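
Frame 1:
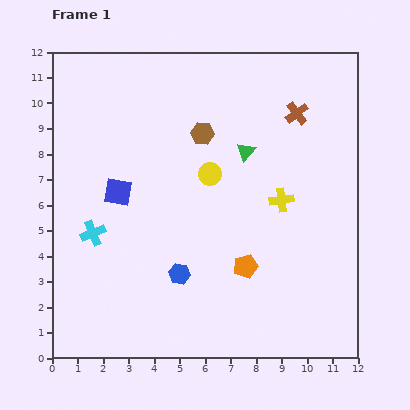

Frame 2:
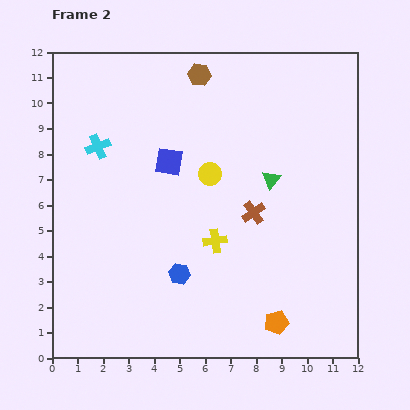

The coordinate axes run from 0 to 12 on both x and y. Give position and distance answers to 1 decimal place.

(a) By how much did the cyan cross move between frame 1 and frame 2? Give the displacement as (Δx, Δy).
(0.2, 3.4)

The cyan cross was at (1.6, 4.9) in frame 1 and (1.8, 8.3) in frame 2.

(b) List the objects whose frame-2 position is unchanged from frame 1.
the blue hexagon, the yellow circle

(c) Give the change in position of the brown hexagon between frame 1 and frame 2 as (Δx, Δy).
(-0.1, 2.3)

The brown hexagon was at (5.9, 8.8) in frame 1 and (5.8, 11.1) in frame 2.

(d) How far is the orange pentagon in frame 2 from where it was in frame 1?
2.5

The orange pentagon moved from (7.6, 3.6) to (8.8, 1.4), a distance of √(1.2² + 2.2²) ≈ 2.5.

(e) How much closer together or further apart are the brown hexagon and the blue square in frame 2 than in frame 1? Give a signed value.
-0.4

Distance in frame 1: 4.0. Distance in frame 2: 3.6.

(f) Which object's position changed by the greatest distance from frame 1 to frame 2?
the brown cross

(moved 4.3; next 3.4)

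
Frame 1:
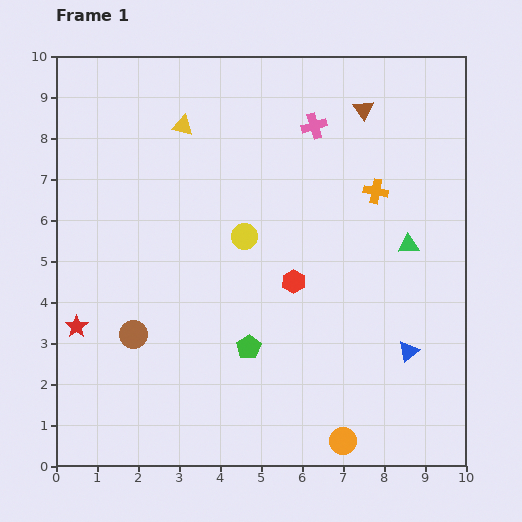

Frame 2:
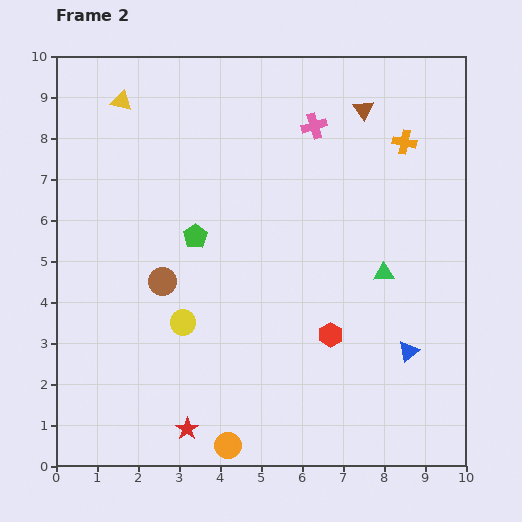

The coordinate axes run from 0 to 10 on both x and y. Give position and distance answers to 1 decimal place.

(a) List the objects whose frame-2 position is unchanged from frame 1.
the blue triangle, the brown triangle, the pink cross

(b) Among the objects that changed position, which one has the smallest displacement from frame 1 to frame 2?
the green triangle

(moved 0.9)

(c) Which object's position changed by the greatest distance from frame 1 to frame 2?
the red star

(moved 3.7; next 3.0)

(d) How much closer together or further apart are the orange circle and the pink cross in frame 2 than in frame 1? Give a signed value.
+0.4

Distance in frame 1: 7.7. Distance in frame 2: 8.1.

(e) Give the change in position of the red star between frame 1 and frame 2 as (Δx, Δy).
(2.7, -2.5)

The red star was at (0.5, 3.4) in frame 1 and (3.2, 0.9) in frame 2.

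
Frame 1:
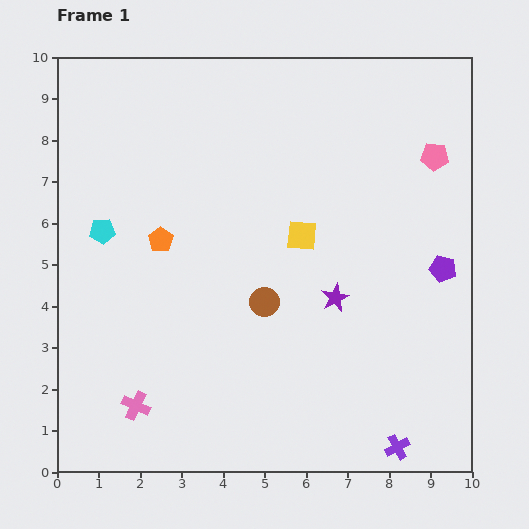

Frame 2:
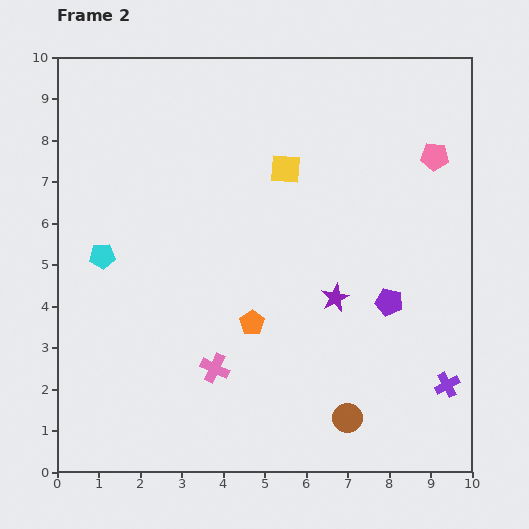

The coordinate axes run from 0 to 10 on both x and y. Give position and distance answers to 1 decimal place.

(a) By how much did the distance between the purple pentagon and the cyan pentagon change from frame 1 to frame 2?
-1.2

Distance in frame 1: 8.2. Distance in frame 2: 7.0.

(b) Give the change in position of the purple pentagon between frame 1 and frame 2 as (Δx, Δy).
(-1.3, -0.8)

The purple pentagon was at (9.3, 4.9) in frame 1 and (8.0, 4.1) in frame 2.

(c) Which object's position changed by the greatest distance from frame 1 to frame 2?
the brown circle

(moved 3.4; next 3.0)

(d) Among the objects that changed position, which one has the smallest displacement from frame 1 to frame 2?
the cyan pentagon

(moved 0.6)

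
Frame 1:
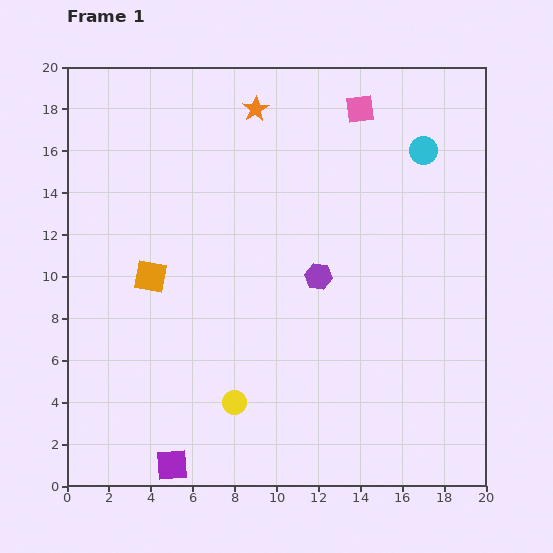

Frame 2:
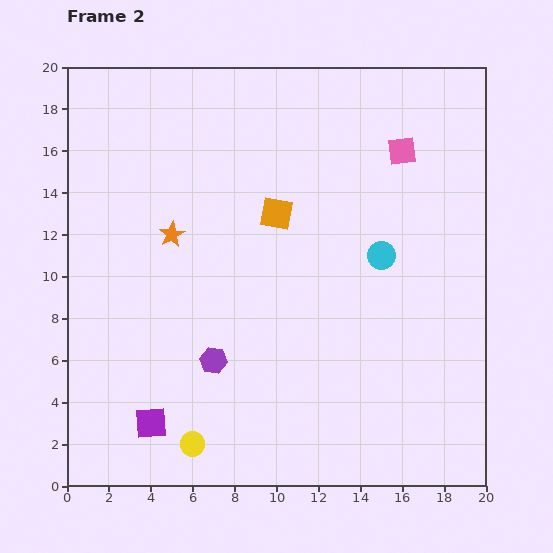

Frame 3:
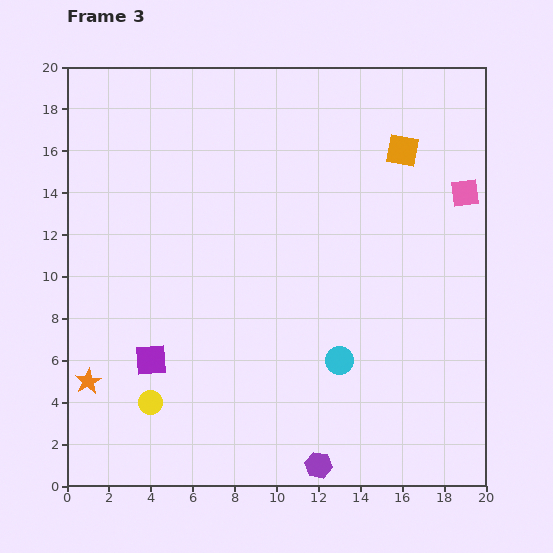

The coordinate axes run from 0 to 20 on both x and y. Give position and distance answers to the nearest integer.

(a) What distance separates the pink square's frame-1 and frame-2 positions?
3

The pink square moved from (14, 18) to (16, 16), a distance of √(2² + 2²) ≈ 3.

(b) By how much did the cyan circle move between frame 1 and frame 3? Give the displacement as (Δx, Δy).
(-4, -10)

The cyan circle was at (17, 16) in frame 1 and (13, 6) in frame 3.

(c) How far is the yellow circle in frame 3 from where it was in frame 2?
3

The yellow circle moved from (6, 2) to (4, 4), a distance of √(2² + 2²) ≈ 3.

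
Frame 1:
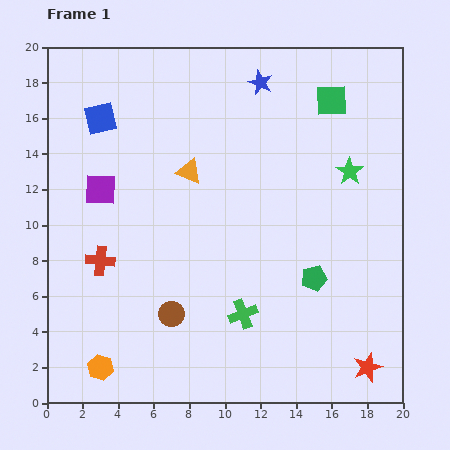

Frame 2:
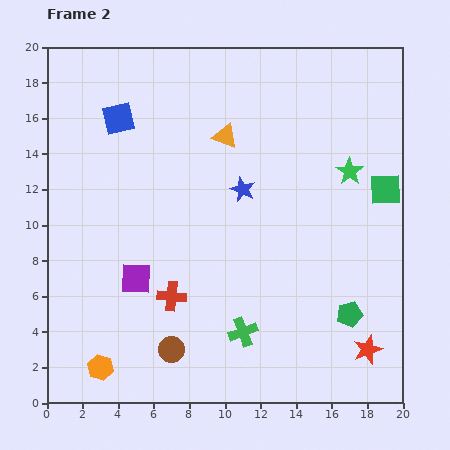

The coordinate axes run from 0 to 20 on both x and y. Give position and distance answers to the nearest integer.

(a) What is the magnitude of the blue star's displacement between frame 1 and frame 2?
6

The blue star moved from (12, 18) to (11, 12), a distance of √(1² + 6²) ≈ 6.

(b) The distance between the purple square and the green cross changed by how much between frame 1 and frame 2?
-4

Distance in frame 1: 11. Distance in frame 2: 7.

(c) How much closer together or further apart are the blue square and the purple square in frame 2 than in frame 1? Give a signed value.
+5

Distance in frame 1: 4. Distance in frame 2: 9.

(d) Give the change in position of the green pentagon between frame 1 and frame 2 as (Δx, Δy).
(2, -2)

The green pentagon was at (15, 7) in frame 1 and (17, 5) in frame 2.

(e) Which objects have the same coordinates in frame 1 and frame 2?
the green star, the orange hexagon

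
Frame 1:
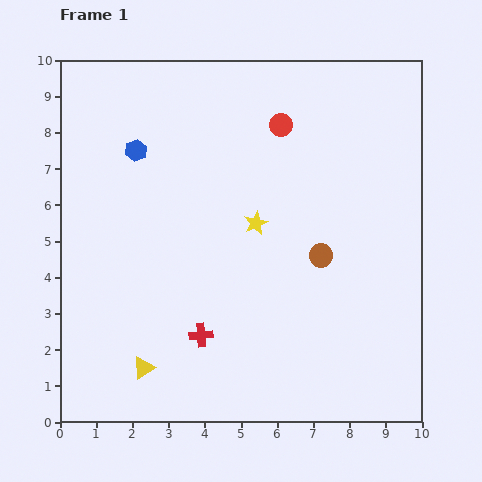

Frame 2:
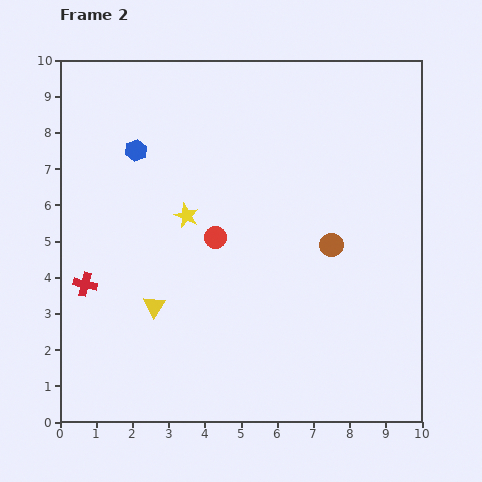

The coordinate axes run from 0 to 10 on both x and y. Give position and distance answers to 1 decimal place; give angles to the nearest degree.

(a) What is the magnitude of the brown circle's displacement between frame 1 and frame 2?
0.4

The brown circle moved from (7.2, 4.6) to (7.5, 4.9), a distance of √(0.3² + 0.3²) ≈ 0.4.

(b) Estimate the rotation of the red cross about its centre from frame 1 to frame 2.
19° clockwise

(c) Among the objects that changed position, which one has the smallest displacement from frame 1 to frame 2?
the brown circle

(moved 0.4)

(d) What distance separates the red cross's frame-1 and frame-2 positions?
3.5

The red cross moved from (3.9, 2.4) to (0.7, 3.8), a distance of √(3.2² + 1.4²) ≈ 3.5.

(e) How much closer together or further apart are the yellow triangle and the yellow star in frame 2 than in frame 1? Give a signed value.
-2.4

Distance in frame 1: 5.1. Distance in frame 2: 2.7.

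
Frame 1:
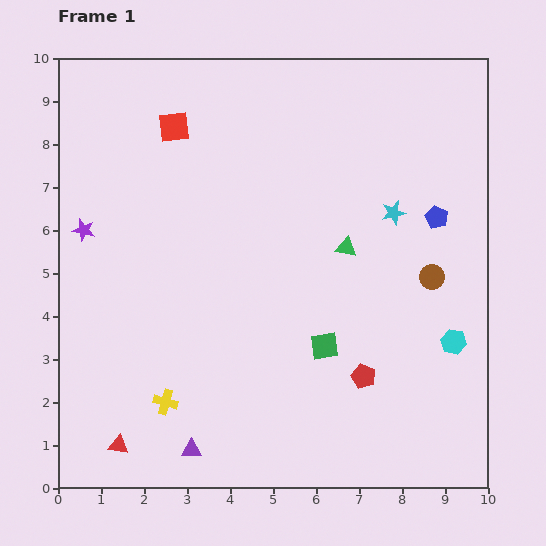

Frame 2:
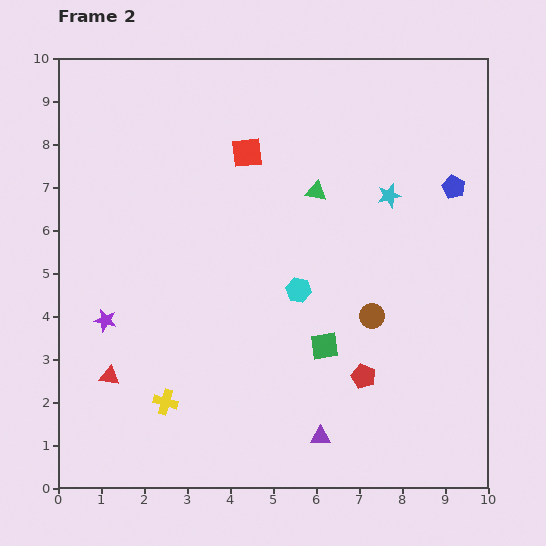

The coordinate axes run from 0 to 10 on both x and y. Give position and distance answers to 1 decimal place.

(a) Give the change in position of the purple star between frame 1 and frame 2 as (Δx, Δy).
(0.5, -2.1)

The purple star was at (0.6, 6.0) in frame 1 and (1.1, 3.9) in frame 2.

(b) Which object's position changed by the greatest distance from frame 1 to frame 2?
the cyan hexagon

(moved 3.8; next 3.0)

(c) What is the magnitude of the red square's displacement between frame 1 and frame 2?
1.8

The red square moved from (2.7, 8.4) to (4.4, 7.8), a distance of √(1.7² + 0.6²) ≈ 1.8.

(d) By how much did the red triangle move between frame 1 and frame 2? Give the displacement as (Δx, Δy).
(-0.2, 1.6)

The red triangle was at (1.4, 1.0) in frame 1 and (1.2, 2.6) in frame 2.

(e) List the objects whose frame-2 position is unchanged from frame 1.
the red pentagon, the green square, the yellow cross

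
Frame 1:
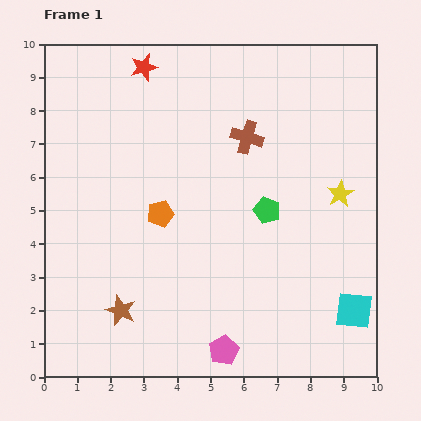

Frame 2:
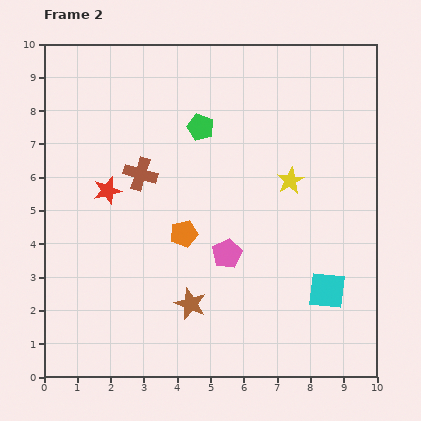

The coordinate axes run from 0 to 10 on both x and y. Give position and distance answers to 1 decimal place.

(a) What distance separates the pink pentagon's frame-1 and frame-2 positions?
2.9

The pink pentagon moved from (5.4, 0.8) to (5.5, 3.7), a distance of √(0.1² + 2.9²) ≈ 2.9.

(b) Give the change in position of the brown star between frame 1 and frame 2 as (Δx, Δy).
(2.1, 0.2)

The brown star was at (2.3, 2.0) in frame 1 and (4.4, 2.2) in frame 2.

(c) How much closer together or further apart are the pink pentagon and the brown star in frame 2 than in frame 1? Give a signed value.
-1.4

Distance in frame 1: 3.3. Distance in frame 2: 1.9.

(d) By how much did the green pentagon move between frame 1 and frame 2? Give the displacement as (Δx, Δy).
(-2.0, 2.5)

The green pentagon was at (6.7, 5.0) in frame 1 and (4.7, 7.5) in frame 2.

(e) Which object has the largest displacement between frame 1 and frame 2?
the red star

(moved 3.9; next 3.4)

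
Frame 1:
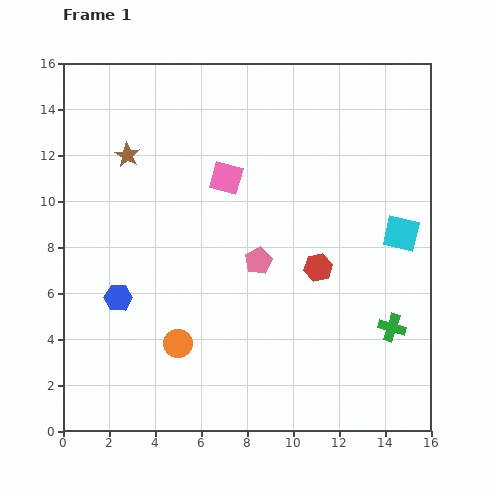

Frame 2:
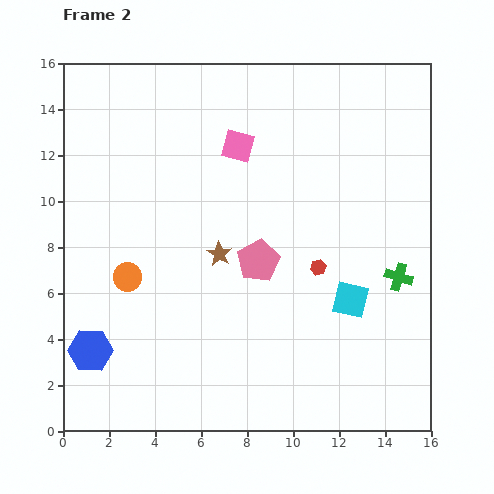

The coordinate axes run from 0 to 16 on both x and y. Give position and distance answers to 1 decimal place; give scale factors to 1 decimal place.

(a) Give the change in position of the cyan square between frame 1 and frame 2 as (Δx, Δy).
(-2.2, -2.9)

The cyan square was at (14.7, 8.6) in frame 1 and (12.5, 5.7) in frame 2.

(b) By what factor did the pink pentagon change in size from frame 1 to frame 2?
1.6×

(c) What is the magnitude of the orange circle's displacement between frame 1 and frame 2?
3.6

The orange circle moved from (5.0, 3.8) to (2.8, 6.7), a distance of √(2.2² + 2.9²) ≈ 3.6.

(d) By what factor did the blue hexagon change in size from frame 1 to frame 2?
1.6×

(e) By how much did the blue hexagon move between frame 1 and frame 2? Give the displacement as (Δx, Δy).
(-1.2, -2.3)

The blue hexagon was at (2.4, 5.8) in frame 1 and (1.2, 3.5) in frame 2.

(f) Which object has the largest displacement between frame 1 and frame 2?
the brown star

(moved 5.9; next 3.6)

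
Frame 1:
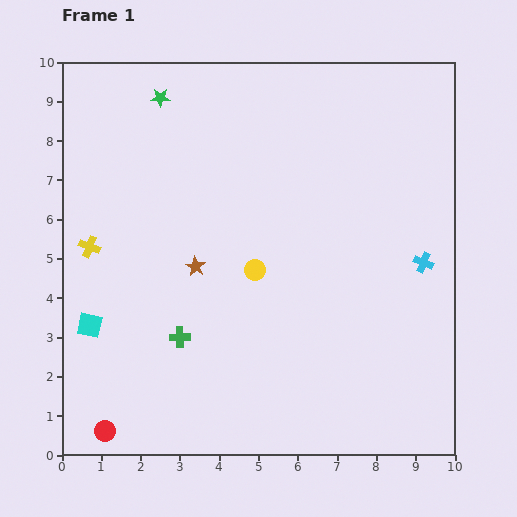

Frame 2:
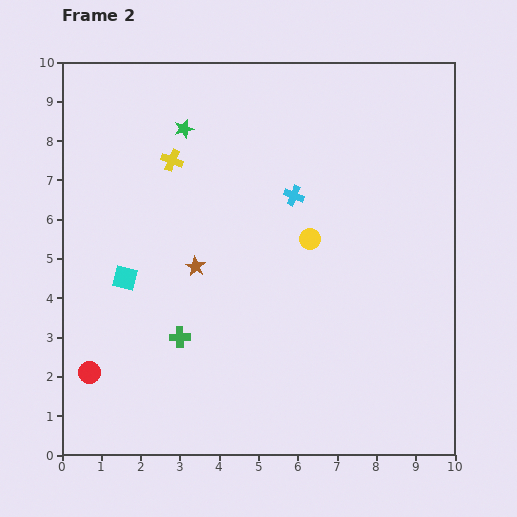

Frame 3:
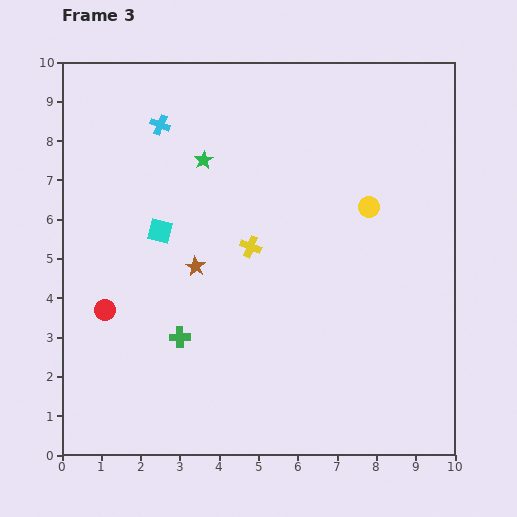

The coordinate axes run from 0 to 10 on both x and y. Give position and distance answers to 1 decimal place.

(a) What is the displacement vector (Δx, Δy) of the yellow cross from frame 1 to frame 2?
(2.1, 2.2)

The yellow cross was at (0.7, 5.3) in frame 1 and (2.8, 7.5) in frame 2.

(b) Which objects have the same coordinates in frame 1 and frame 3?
the green cross, the brown star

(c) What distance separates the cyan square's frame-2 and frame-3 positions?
1.5

The cyan square moved from (1.6, 4.5) to (2.5, 5.7), a distance of √(0.9² + 1.2²) ≈ 1.5.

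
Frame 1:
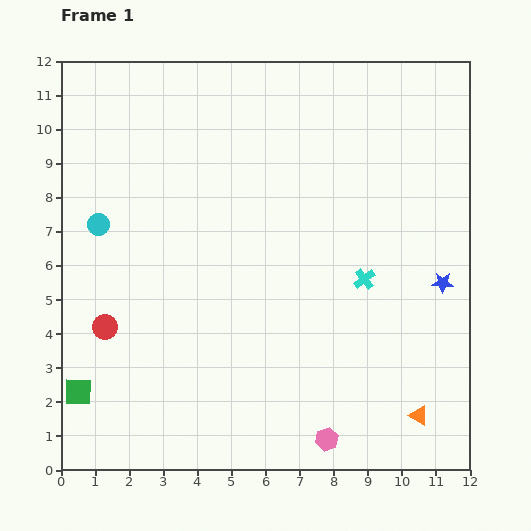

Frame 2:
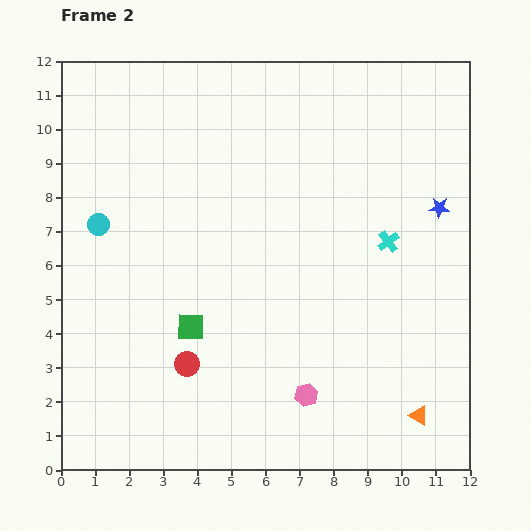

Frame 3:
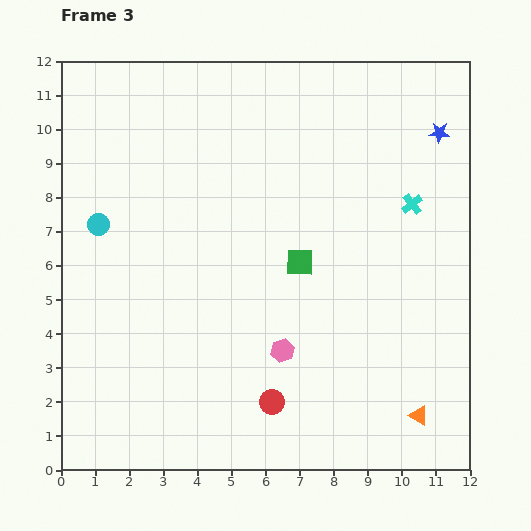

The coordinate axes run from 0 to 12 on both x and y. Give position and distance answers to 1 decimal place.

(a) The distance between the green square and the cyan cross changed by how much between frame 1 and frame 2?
-2.7

Distance in frame 1: 9.0. Distance in frame 2: 6.3.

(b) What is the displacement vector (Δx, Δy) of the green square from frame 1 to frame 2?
(3.3, 1.9)

The green square was at (0.5, 2.3) in frame 1 and (3.8, 4.2) in frame 2.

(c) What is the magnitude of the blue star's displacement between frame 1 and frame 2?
2.2

The blue star moved from (11.2, 5.5) to (11.1, 7.7), a distance of √(0.1² + 2.2²) ≈ 2.2.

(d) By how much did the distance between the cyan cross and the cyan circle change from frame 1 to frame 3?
+1.2

Distance in frame 1: 8.0. Distance in frame 3: 9.2.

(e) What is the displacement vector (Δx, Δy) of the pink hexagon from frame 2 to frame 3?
(-0.7, 1.3)

The pink hexagon was at (7.2, 2.2) in frame 2 and (6.5, 3.5) in frame 3.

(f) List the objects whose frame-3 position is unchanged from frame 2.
the orange triangle, the cyan circle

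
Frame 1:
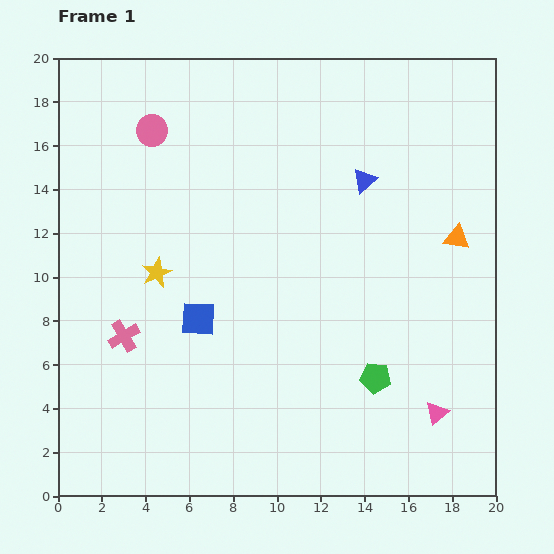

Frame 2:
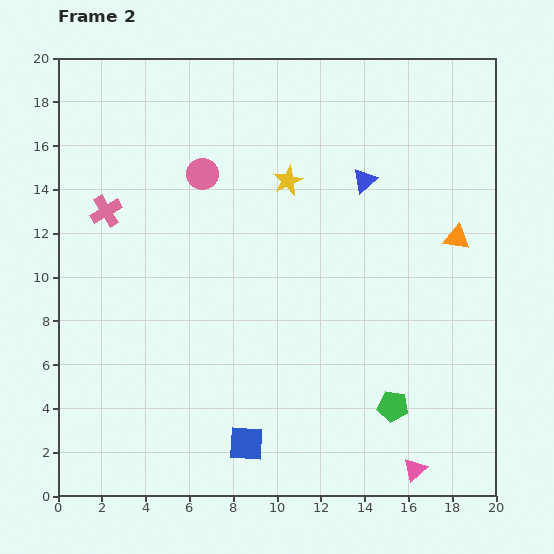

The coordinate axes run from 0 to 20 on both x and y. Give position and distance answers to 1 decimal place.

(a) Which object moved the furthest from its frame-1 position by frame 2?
the yellow star

(moved 7.3; next 6.1)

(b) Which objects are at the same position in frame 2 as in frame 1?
the blue triangle, the orange triangle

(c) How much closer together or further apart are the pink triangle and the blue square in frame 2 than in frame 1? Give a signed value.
-3.9

Distance in frame 1: 11.7. Distance in frame 2: 7.8.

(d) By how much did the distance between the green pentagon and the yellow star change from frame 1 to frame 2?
+0.3

Distance in frame 1: 11.1. Distance in frame 2: 11.4.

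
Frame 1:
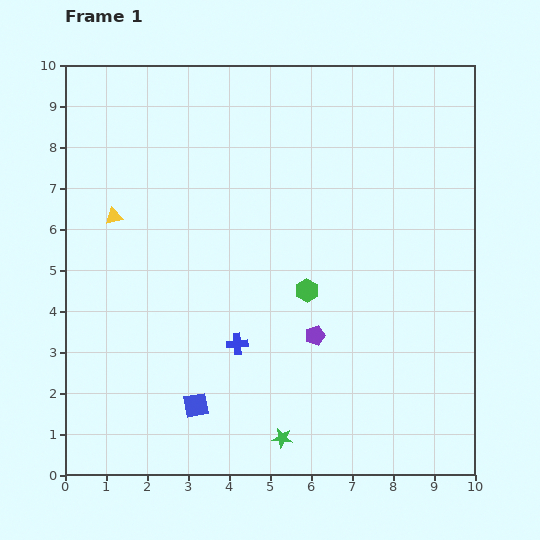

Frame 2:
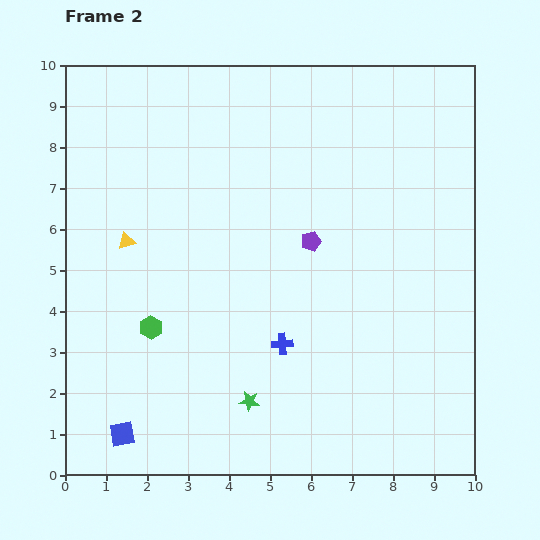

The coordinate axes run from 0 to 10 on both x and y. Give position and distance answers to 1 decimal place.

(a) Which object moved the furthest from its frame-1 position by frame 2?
the green hexagon

(moved 3.9; next 2.3)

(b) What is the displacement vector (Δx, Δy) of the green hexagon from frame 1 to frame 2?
(-3.8, -0.9)

The green hexagon was at (5.9, 4.5) in frame 1 and (2.1, 3.6) in frame 2.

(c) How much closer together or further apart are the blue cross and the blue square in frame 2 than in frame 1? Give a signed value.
+2.7

Distance in frame 1: 1.8. Distance in frame 2: 4.5.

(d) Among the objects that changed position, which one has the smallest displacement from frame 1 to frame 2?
the yellow triangle

(moved 0.7)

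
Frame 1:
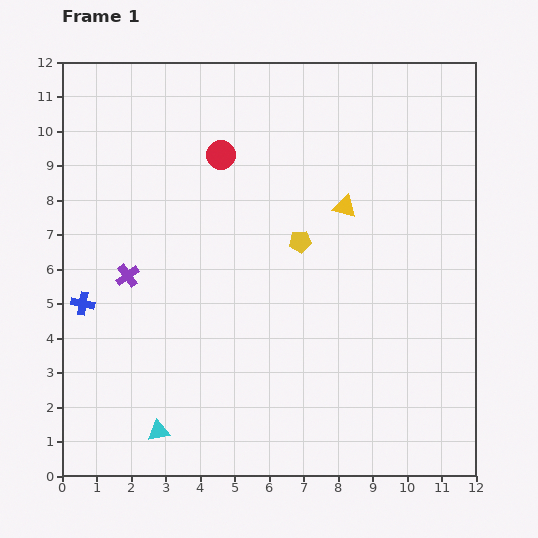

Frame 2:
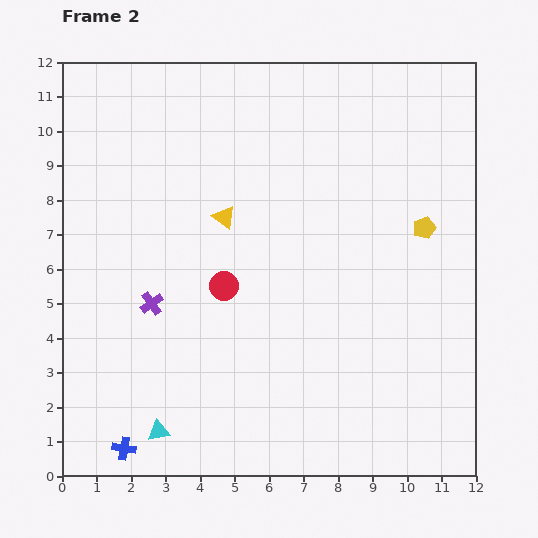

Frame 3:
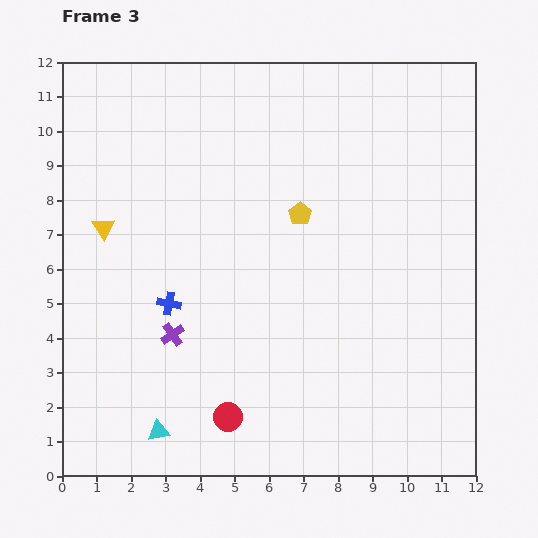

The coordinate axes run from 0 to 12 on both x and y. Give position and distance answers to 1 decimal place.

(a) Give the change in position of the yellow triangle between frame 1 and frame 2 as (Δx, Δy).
(-3.5, -0.3)

The yellow triangle was at (8.2, 7.8) in frame 1 and (4.7, 7.5) in frame 2.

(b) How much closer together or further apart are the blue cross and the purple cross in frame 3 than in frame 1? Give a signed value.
-0.6

Distance in frame 1: 1.5. Distance in frame 3: 0.9.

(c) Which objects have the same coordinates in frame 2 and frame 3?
the cyan triangle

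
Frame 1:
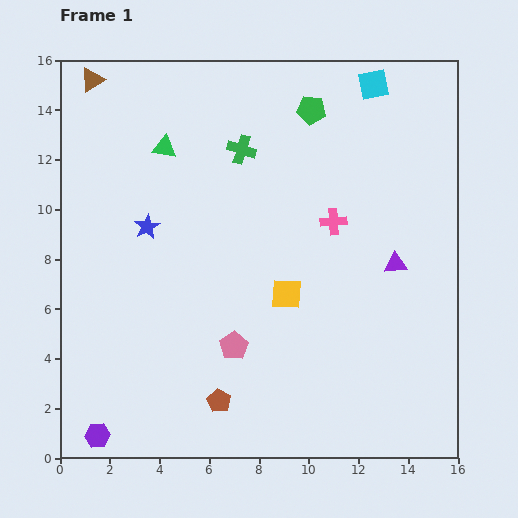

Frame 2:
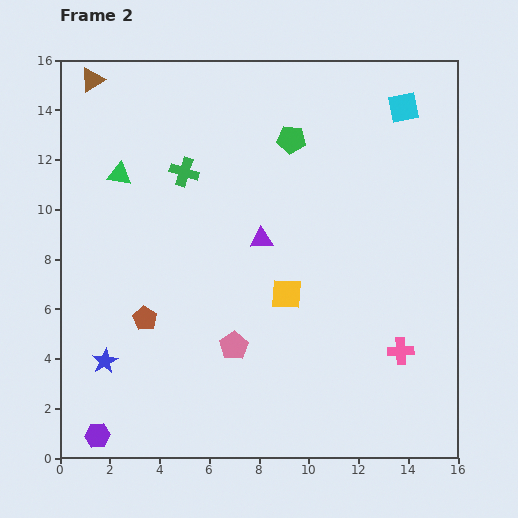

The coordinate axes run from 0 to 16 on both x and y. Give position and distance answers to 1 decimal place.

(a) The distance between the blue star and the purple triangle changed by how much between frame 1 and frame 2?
-2.1

Distance in frame 1: 10.1. Distance in frame 2: 8.0.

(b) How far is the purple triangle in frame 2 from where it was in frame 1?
5.5

The purple triangle moved from (13.5, 7.8) to (8.1, 8.8), a distance of √(5.4² + 1.0²) ≈ 5.5.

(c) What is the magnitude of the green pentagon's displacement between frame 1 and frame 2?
1.4

The green pentagon moved from (10.1, 14.0) to (9.3, 12.8), a distance of √(0.8² + 1.2²) ≈ 1.4.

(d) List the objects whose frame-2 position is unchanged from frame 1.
the brown triangle, the purple hexagon, the yellow square, the pink pentagon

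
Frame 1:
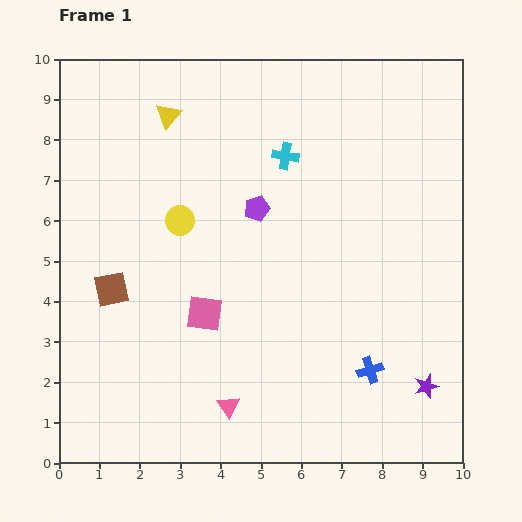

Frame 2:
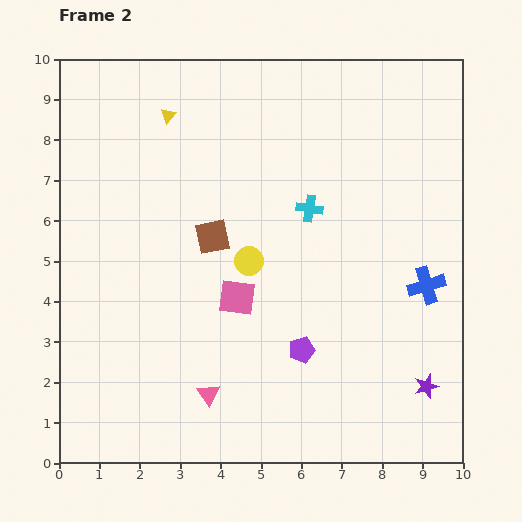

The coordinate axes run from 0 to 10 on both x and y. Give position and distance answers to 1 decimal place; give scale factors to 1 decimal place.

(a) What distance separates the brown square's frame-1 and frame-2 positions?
2.8

The brown square moved from (1.3, 4.3) to (3.8, 5.6), a distance of √(2.5² + 1.3²) ≈ 2.8.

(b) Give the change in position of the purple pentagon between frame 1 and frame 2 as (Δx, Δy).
(1.1, -3.5)

The purple pentagon was at (4.9, 6.3) in frame 1 and (6.0, 2.8) in frame 2.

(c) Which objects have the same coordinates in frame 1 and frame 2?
the purple star, the yellow triangle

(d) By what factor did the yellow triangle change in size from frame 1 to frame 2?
0.6×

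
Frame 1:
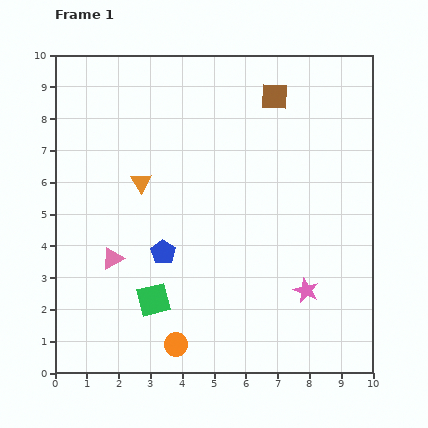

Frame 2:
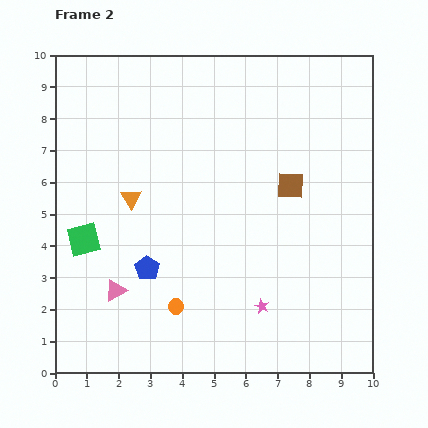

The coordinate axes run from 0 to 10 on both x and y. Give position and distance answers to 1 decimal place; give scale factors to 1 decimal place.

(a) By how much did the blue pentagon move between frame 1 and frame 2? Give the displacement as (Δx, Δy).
(-0.5, -0.5)

The blue pentagon was at (3.4, 3.8) in frame 1 and (2.9, 3.3) in frame 2.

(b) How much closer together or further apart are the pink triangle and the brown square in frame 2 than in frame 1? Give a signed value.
-0.8

Distance in frame 1: 7.2. Distance in frame 2: 6.4.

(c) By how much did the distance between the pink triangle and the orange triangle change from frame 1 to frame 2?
+0.3

Distance in frame 1: 2.6. Distance in frame 2: 2.9.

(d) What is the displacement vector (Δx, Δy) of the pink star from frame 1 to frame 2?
(-1.4, -0.5)

The pink star was at (7.9, 2.6) in frame 1 and (6.5, 2.1) in frame 2.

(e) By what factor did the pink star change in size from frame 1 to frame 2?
0.6×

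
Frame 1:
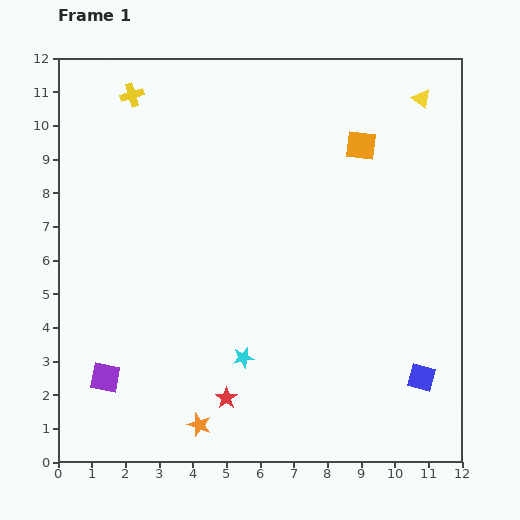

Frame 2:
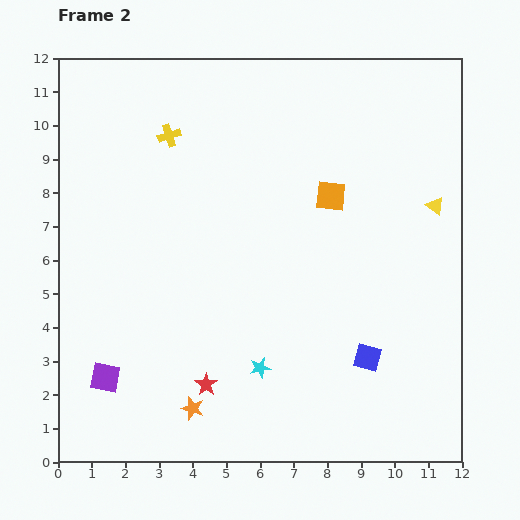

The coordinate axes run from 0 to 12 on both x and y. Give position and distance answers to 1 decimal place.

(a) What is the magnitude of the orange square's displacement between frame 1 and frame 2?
1.7

The orange square moved from (9.0, 9.4) to (8.1, 7.9), a distance of √(0.9² + 1.5²) ≈ 1.7.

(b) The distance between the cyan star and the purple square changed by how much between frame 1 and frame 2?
+0.5

Distance in frame 1: 4.1. Distance in frame 2: 4.6.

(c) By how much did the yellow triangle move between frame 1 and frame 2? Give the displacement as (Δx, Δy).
(0.4, -3.2)

The yellow triangle was at (10.8, 10.8) in frame 1 and (11.2, 7.6) in frame 2.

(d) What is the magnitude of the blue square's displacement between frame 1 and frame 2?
1.7

The blue square moved from (10.8, 2.5) to (9.2, 3.1), a distance of √(1.6² + 0.6²) ≈ 1.7.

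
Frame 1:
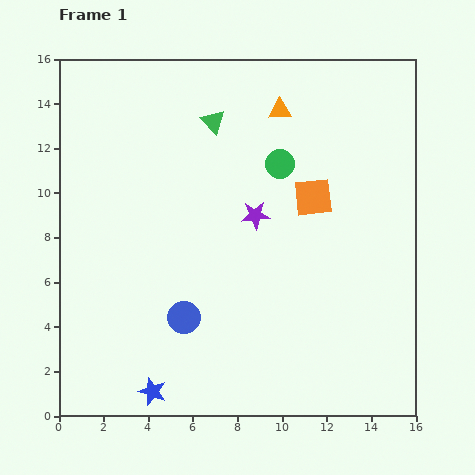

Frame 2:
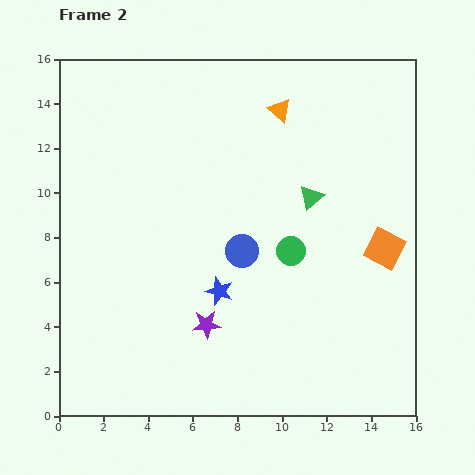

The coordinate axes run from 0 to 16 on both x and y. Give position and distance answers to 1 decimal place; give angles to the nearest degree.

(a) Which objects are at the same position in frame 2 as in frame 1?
the orange triangle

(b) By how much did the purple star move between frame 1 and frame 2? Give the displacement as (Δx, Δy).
(-2.2, -4.9)

The purple star was at (8.8, 9.0) in frame 1 and (6.6, 4.1) in frame 2.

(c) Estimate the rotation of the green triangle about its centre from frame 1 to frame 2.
34° clockwise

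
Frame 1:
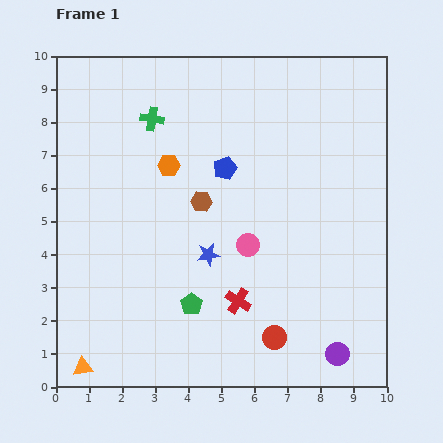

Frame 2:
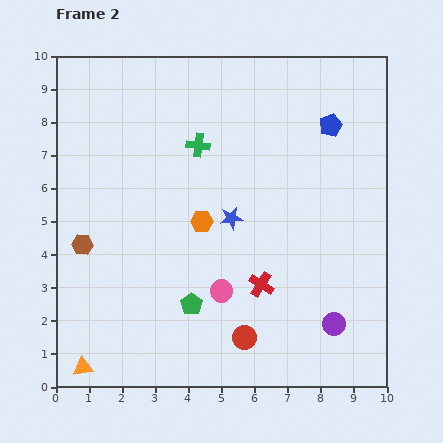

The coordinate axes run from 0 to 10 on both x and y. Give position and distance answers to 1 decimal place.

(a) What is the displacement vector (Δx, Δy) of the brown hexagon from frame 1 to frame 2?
(-3.6, -1.3)

The brown hexagon was at (4.4, 5.6) in frame 1 and (0.8, 4.3) in frame 2.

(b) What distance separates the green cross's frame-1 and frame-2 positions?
1.6

The green cross moved from (2.9, 8.1) to (4.3, 7.3), a distance of √(1.4² + 0.8²) ≈ 1.6.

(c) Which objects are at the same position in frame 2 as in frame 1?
the green pentagon, the orange triangle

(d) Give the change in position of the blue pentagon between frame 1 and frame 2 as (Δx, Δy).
(3.2, 1.3)

The blue pentagon was at (5.1, 6.6) in frame 1 and (8.3, 7.9) in frame 2.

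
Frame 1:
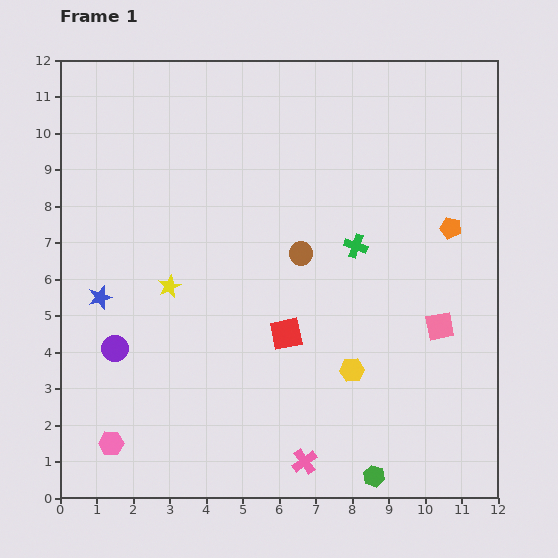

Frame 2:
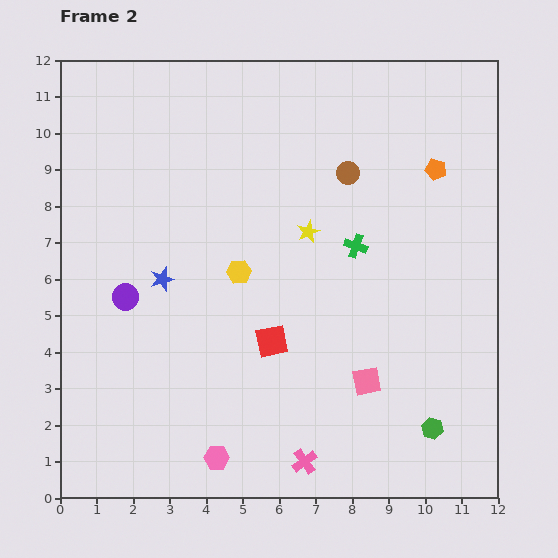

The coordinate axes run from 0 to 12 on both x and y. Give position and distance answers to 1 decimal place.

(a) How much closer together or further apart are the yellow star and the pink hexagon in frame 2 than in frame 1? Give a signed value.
+2.1

Distance in frame 1: 4.6. Distance in frame 2: 6.7.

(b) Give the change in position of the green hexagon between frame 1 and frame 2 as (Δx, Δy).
(1.6, 1.3)

The green hexagon was at (8.6, 0.6) in frame 1 and (10.2, 1.9) in frame 2.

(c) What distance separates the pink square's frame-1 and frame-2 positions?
2.5

The pink square moved from (10.4, 4.7) to (8.4, 3.2), a distance of √(2.0² + 1.5²) ≈ 2.5.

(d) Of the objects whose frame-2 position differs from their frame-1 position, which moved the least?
the red square

(moved 0.4)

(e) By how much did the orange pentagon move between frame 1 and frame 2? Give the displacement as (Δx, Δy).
(-0.4, 1.6)

The orange pentagon was at (10.7, 7.4) in frame 1 and (10.3, 9.0) in frame 2.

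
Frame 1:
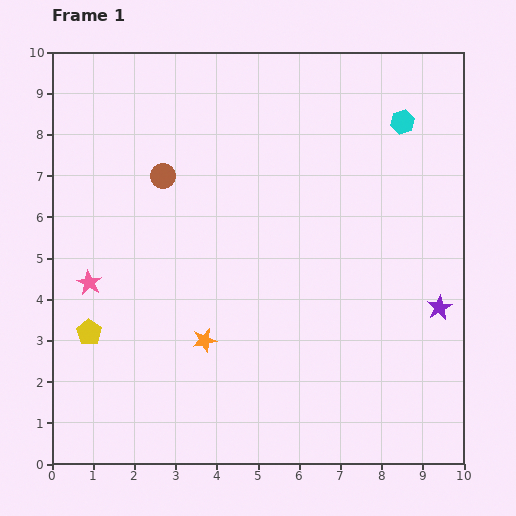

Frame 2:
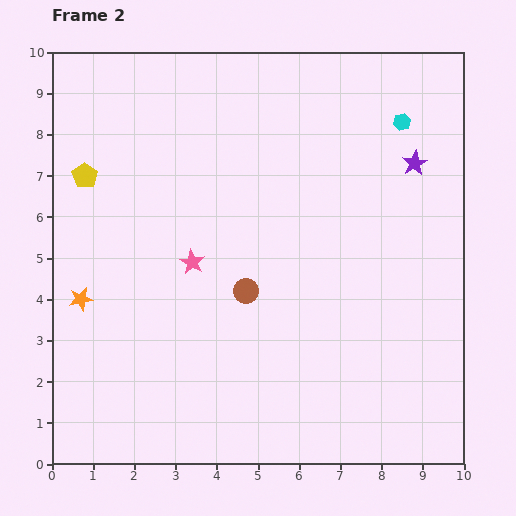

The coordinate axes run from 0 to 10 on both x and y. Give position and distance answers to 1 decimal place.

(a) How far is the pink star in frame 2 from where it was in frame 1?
2.5

The pink star moved from (0.9, 4.4) to (3.4, 4.9), a distance of √(2.5² + 0.5²) ≈ 2.5.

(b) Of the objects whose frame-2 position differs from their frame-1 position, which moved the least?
the pink star

(moved 2.5)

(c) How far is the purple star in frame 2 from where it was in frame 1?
3.6

The purple star moved from (9.4, 3.8) to (8.8, 7.3), a distance of √(0.6² + 3.5²) ≈ 3.6.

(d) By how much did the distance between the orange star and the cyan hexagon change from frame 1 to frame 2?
+1.7

Distance in frame 1: 7.2. Distance in frame 2: 8.9.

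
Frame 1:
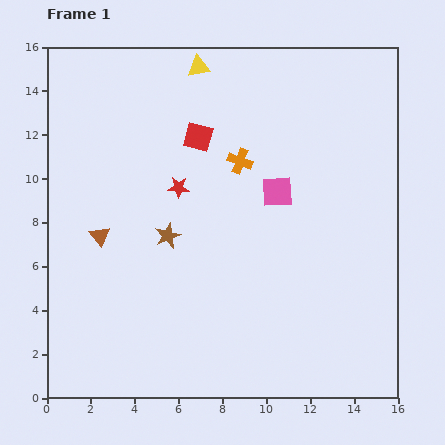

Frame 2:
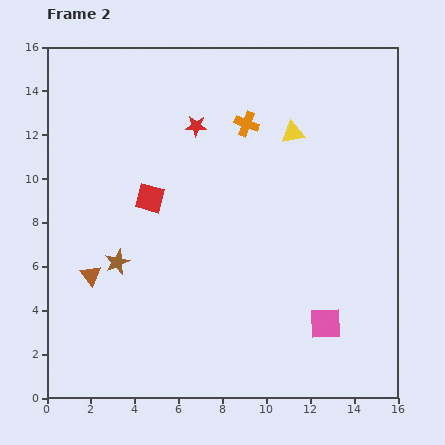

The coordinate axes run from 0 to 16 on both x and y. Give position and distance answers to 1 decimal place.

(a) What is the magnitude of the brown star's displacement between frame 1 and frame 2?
2.6

The brown star moved from (5.5, 7.4) to (3.2, 6.2), a distance of √(2.3² + 1.2²) ≈ 2.6.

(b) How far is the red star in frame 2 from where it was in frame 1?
2.9

The red star moved from (6.0, 9.6) to (6.8, 12.4), a distance of √(0.8² + 2.8²) ≈ 2.9.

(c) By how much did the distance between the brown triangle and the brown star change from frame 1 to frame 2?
-1.8

Distance in frame 1: 3.1. Distance in frame 2: 1.3.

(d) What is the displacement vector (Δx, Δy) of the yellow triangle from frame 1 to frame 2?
(4.3, -3.0)

The yellow triangle was at (6.9, 15.1) in frame 1 and (11.2, 12.1) in frame 2.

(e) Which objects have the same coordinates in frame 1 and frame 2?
none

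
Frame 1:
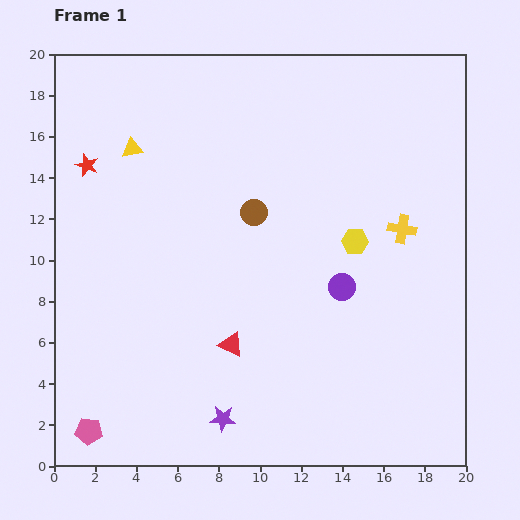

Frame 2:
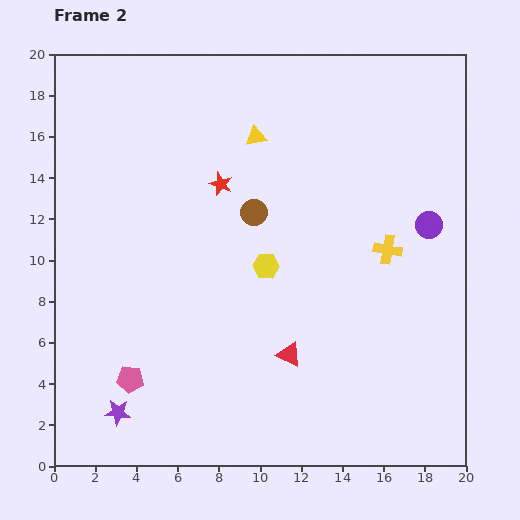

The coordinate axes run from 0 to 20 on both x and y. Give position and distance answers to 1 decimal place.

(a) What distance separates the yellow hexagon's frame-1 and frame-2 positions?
4.5

The yellow hexagon moved from (14.6, 10.9) to (10.3, 9.7), a distance of √(4.3² + 1.2²) ≈ 4.5.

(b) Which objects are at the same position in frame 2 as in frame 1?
the brown circle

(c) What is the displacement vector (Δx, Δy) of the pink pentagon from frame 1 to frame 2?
(2.0, 2.5)

The pink pentagon was at (1.7, 1.7) in frame 1 and (3.7, 4.2) in frame 2.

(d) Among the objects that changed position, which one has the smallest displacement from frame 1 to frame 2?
the yellow cross

(moved 1.2)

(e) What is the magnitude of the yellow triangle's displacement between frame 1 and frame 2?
6.0

The yellow triangle moved from (3.8, 15.4) to (9.8, 16.0), a distance of √(6.0² + 0.6²) ≈ 6.0.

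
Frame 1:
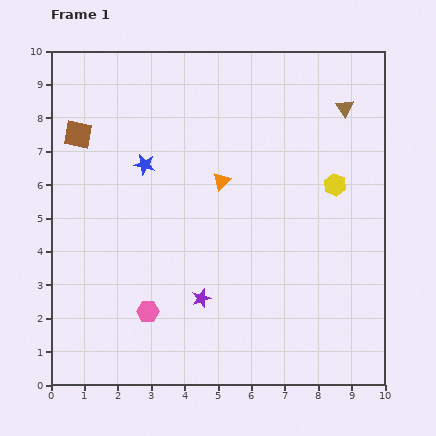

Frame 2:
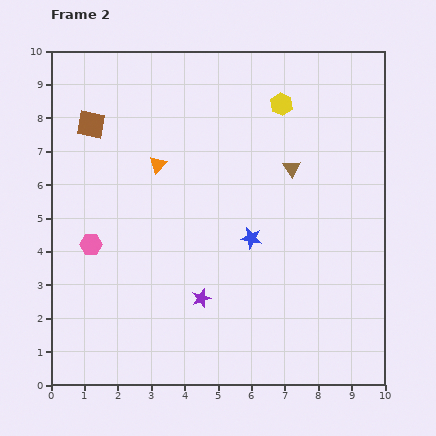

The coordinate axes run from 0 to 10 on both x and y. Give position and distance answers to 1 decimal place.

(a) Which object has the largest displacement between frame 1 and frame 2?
the blue star

(moved 3.9; next 2.9)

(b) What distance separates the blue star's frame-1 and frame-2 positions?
3.9

The blue star moved from (2.8, 6.6) to (6.0, 4.4), a distance of √(3.2² + 2.2²) ≈ 3.9.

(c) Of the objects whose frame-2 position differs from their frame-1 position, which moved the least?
the brown square

(moved 0.5)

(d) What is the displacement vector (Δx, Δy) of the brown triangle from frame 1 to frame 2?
(-1.6, -1.8)

The brown triangle was at (8.8, 8.3) in frame 1 and (7.2, 6.5) in frame 2.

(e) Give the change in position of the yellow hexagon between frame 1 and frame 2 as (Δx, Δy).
(-1.6, 2.4)

The yellow hexagon was at (8.5, 6.0) in frame 1 and (6.9, 8.4) in frame 2.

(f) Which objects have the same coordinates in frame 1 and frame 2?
the purple star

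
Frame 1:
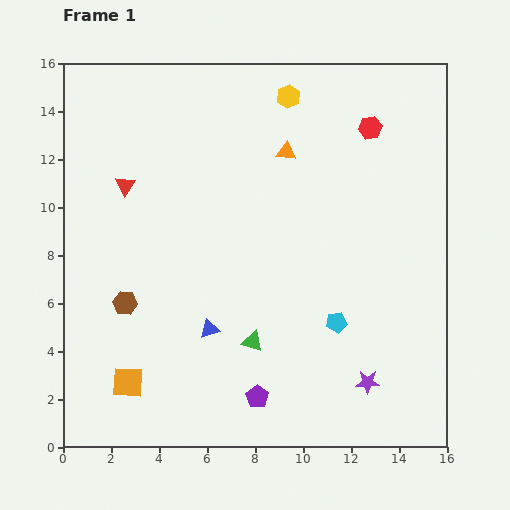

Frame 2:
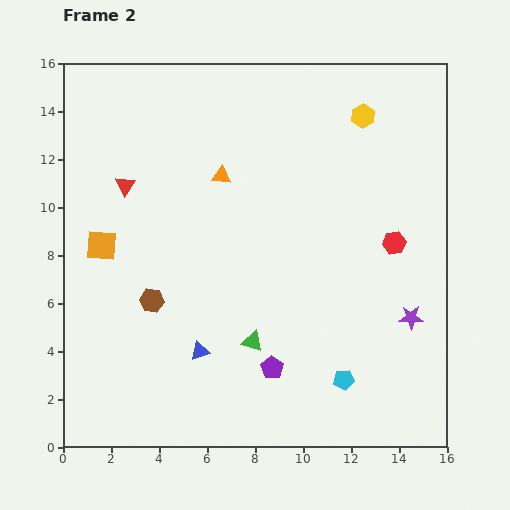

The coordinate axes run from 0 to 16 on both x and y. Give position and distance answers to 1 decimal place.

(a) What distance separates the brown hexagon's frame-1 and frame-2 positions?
1.1

The brown hexagon moved from (2.6, 6.0) to (3.7, 6.1), a distance of √(1.1² + 0.1²) ≈ 1.1.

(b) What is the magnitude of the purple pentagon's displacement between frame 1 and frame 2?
1.3

The purple pentagon moved from (8.1, 2.1) to (8.7, 3.3), a distance of √(0.6² + 1.2²) ≈ 1.3.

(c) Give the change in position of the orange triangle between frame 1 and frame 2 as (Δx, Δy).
(-2.7, -1.0)

The orange triangle was at (9.3, 12.3) in frame 1 and (6.6, 11.3) in frame 2.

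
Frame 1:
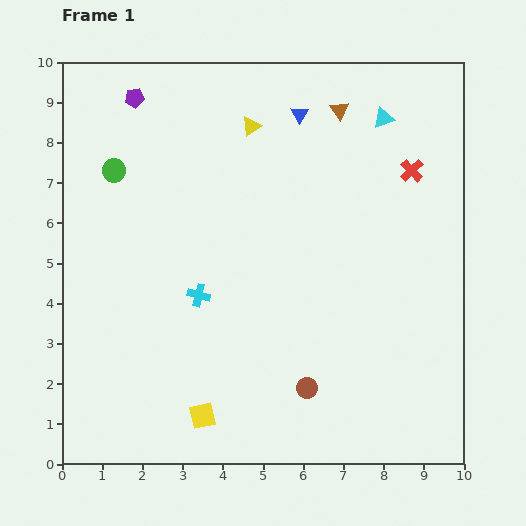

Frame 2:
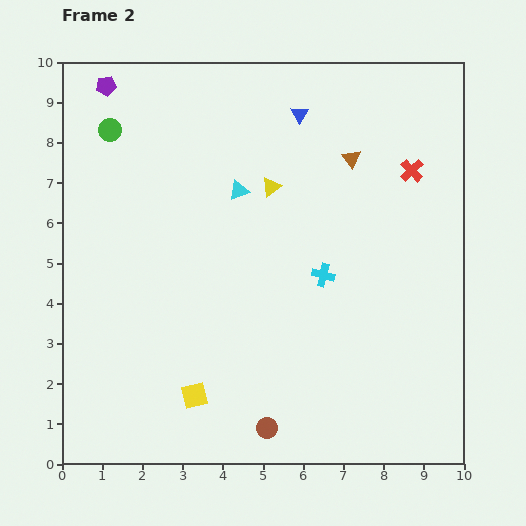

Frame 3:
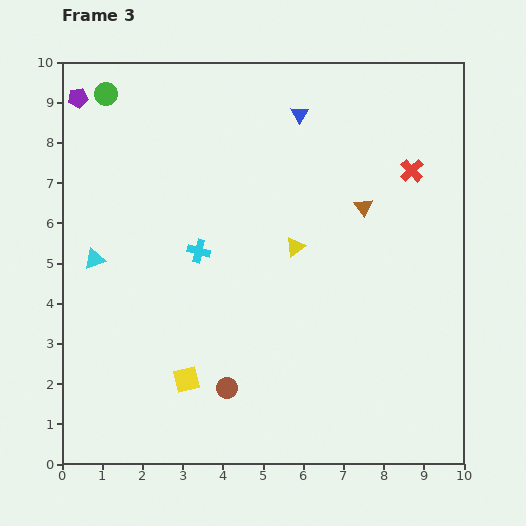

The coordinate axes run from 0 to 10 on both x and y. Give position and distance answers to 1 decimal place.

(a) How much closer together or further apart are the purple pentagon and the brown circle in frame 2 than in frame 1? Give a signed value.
+1.0

Distance in frame 1: 8.4. Distance in frame 2: 9.4.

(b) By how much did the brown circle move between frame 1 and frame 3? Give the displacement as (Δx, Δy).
(-2.0, 0.0)

The brown circle was at (6.1, 1.9) in frame 1 and (4.1, 1.9) in frame 3.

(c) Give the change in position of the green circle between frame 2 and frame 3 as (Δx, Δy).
(-0.1, 0.9)

The green circle was at (1.2, 8.3) in frame 2 and (1.1, 9.2) in frame 3.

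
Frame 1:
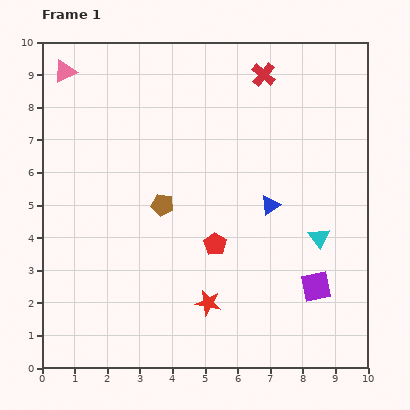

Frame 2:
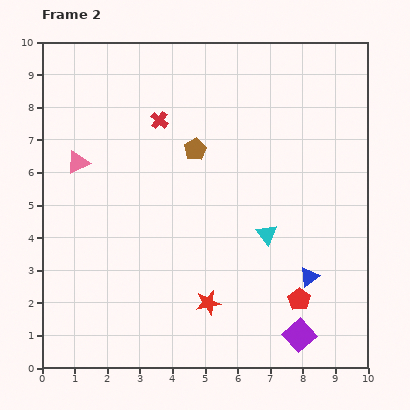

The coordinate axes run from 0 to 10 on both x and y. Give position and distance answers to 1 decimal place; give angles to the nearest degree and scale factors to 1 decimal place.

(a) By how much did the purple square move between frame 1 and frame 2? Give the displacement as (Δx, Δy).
(-0.5, -1.5)

The purple square was at (8.4, 2.5) in frame 1 and (7.9, 1.0) in frame 2.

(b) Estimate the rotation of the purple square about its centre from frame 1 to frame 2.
31° counter-clockwise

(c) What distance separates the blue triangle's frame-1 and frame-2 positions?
2.5

The blue triangle moved from (7.0, 5.0) to (8.2, 2.8), a distance of √(1.2² + 2.2²) ≈ 2.5.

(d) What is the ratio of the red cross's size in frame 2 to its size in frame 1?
0.7×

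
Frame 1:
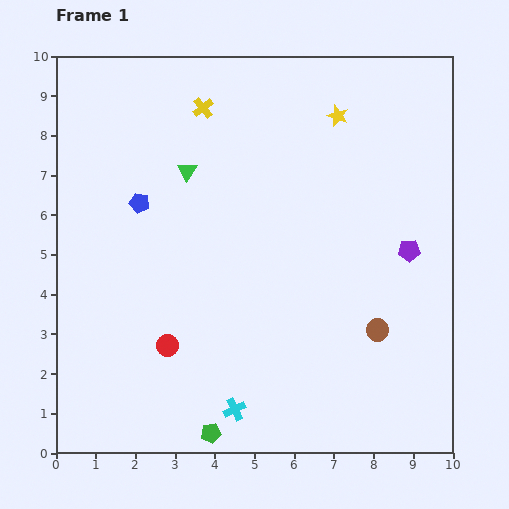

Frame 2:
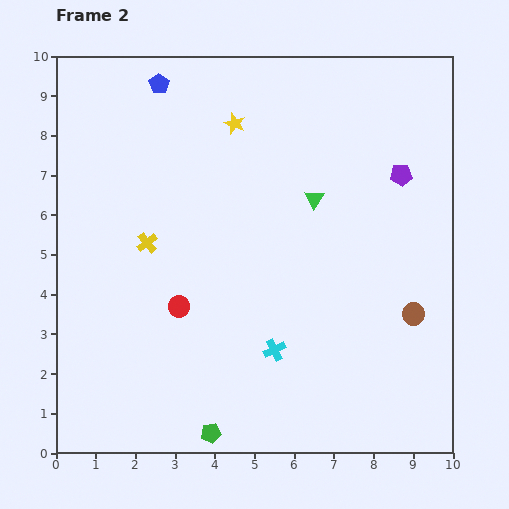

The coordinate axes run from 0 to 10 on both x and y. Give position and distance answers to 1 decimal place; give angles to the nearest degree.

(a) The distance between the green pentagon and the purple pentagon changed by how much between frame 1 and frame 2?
+1.3

Distance in frame 1: 6.8. Distance in frame 2: 8.1.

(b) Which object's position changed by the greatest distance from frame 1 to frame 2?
the yellow cross

(moved 3.7; next 3.3)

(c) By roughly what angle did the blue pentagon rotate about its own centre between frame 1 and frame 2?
21° clockwise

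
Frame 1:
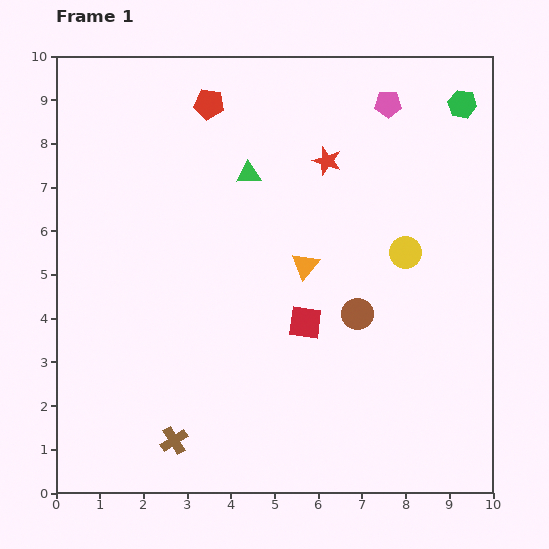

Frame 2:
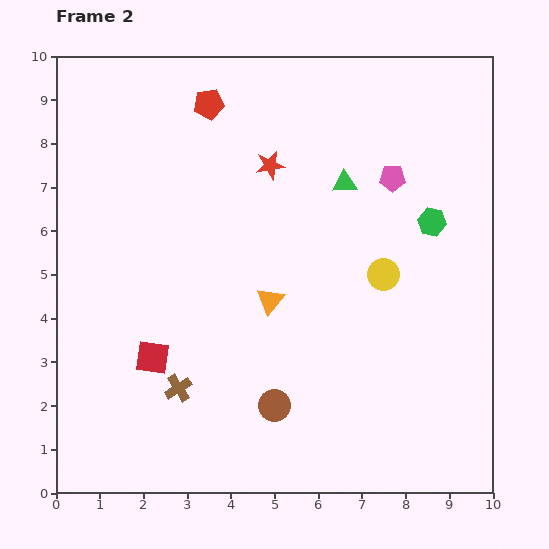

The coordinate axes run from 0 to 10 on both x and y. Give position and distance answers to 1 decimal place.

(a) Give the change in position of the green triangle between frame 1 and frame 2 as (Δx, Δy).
(2.2, -0.2)

The green triangle was at (4.4, 7.3) in frame 1 and (6.6, 7.1) in frame 2.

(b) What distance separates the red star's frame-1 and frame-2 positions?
1.3

The red star moved from (6.2, 7.6) to (4.9, 7.5), a distance of √(1.3² + 0.1²) ≈ 1.3.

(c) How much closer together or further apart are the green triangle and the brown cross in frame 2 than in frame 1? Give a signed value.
-0.3

Distance in frame 1: 6.3. Distance in frame 2: 6.0.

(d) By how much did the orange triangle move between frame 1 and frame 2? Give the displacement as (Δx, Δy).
(-0.8, -0.8)

The orange triangle was at (5.7, 5.2) in frame 1 and (4.9, 4.4) in frame 2.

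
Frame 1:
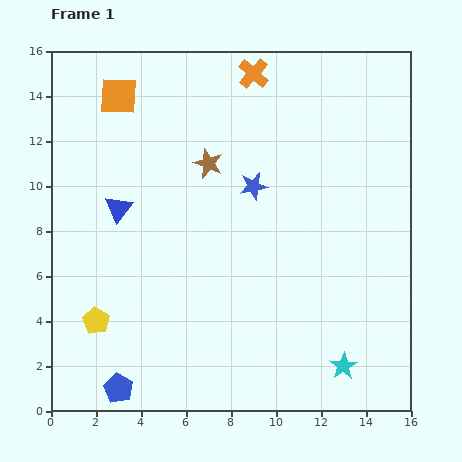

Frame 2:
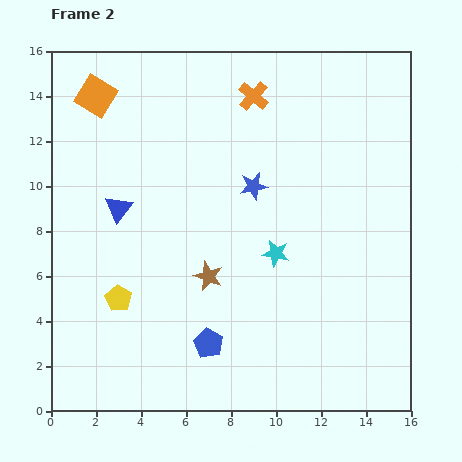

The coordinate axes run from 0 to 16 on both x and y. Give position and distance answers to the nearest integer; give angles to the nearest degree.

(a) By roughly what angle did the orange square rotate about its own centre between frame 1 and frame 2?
29° clockwise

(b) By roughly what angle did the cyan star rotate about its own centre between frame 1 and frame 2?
29° counter-clockwise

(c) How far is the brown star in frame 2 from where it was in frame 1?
5

The brown star moved from (7, 11) to (7, 6), a distance of √(0² + 5²) ≈ 5.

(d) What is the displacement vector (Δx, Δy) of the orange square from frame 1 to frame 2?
(-1, 0)

The orange square was at (3, 14) in frame 1 and (2, 14) in frame 2.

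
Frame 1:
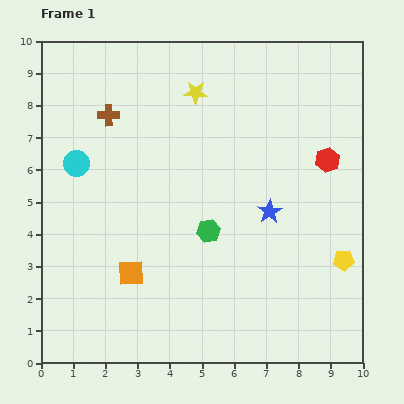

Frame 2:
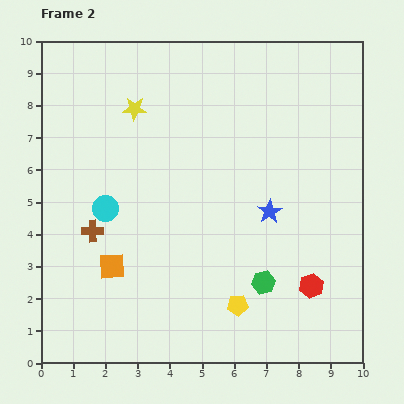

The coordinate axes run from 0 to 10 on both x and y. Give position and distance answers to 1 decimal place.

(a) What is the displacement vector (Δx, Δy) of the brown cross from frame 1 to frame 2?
(-0.5, -3.6)

The brown cross was at (2.1, 7.7) in frame 1 and (1.6, 4.1) in frame 2.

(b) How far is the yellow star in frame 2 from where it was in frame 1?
2.0

The yellow star moved from (4.8, 8.4) to (2.9, 7.9), a distance of √(1.9² + 0.5²) ≈ 2.0.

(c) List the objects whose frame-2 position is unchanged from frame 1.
the blue star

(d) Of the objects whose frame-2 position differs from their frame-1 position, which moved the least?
the orange square

(moved 0.6)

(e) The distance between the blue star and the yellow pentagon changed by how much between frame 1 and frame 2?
+0.4

Distance in frame 1: 2.7. Distance in frame 2: 3.1.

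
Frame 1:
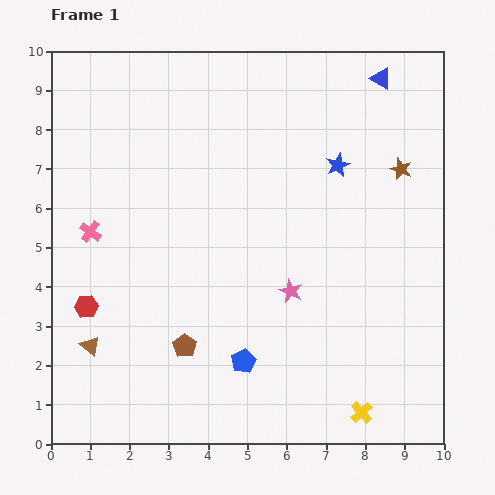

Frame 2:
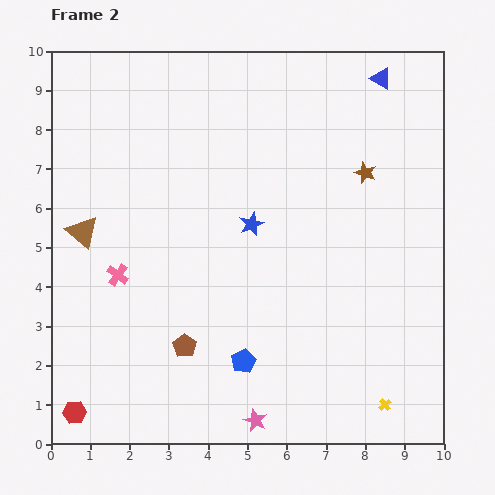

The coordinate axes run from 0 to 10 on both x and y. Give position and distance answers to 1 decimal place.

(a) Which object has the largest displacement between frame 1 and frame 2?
the pink star

(moved 3.4; next 2.9)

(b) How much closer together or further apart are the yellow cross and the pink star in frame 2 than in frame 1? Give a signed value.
-0.3

Distance in frame 1: 3.6. Distance in frame 2: 3.3.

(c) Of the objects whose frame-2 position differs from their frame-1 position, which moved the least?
the yellow cross

(moved 0.6)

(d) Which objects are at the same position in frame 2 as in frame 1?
the brown pentagon, the blue triangle, the blue pentagon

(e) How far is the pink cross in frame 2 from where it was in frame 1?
1.3

The pink cross moved from (1.0, 5.4) to (1.7, 4.3), a distance of √(0.7² + 1.1²) ≈ 1.3.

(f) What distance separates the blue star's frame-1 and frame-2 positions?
2.7

The blue star moved from (7.3, 7.1) to (5.1, 5.6), a distance of √(2.2² + 1.5²) ≈ 2.7.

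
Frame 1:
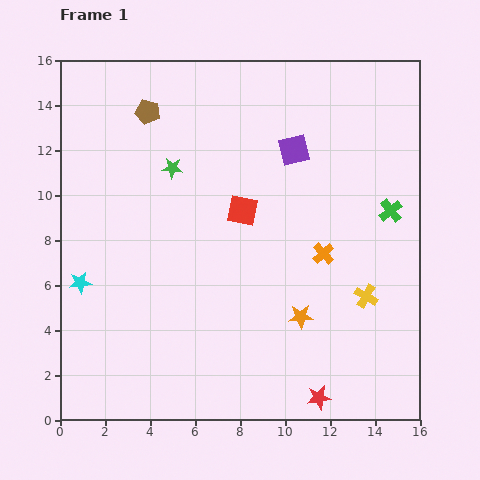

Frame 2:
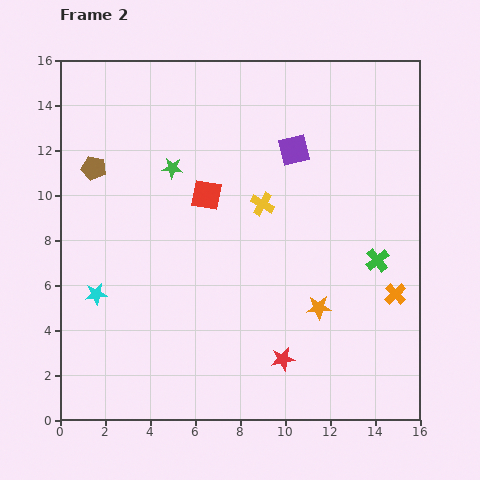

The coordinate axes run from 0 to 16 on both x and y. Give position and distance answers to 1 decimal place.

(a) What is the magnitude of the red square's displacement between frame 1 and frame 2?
1.7

The red square moved from (8.1, 9.3) to (6.5, 10.0), a distance of √(1.6² + 0.7²) ≈ 1.7.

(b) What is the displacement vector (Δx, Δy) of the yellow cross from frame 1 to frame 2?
(-4.6, 4.1)

The yellow cross was at (13.6, 5.5) in frame 1 and (9.0, 9.6) in frame 2.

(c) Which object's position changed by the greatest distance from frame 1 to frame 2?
the yellow cross

(moved 6.2; next 3.7)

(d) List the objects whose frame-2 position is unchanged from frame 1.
the green star, the purple square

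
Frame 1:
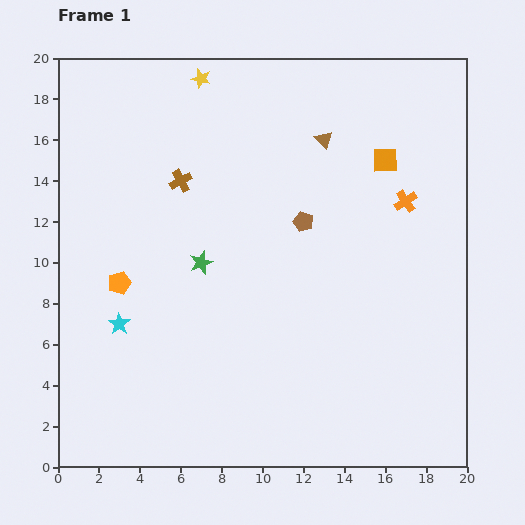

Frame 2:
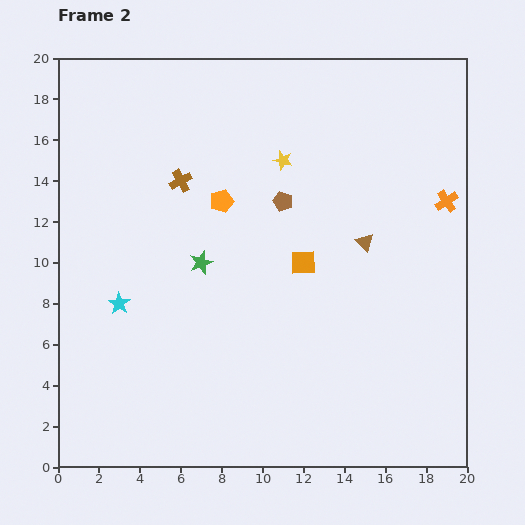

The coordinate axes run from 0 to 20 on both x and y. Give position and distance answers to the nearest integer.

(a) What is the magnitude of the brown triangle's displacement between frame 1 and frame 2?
5

The brown triangle moved from (13, 16) to (15, 11), a distance of √(2² + 5²) ≈ 5.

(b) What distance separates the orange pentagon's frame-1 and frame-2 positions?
6

The orange pentagon moved from (3, 9) to (8, 13), a distance of √(5² + 4²) ≈ 6.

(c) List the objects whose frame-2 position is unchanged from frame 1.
the brown cross, the green star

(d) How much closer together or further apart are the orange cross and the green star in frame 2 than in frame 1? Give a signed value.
+2

Distance in frame 1: 10. Distance in frame 2: 12.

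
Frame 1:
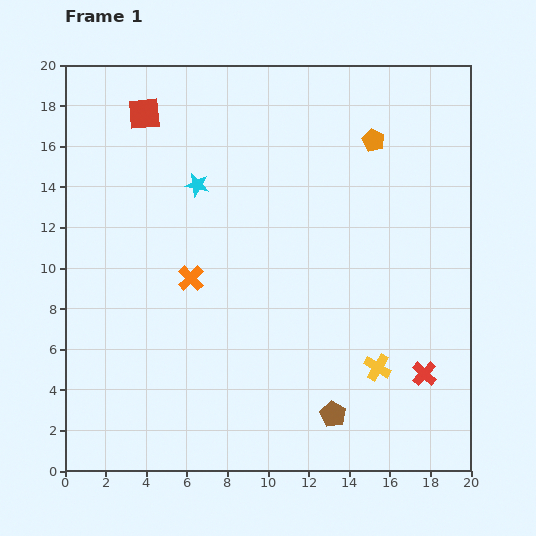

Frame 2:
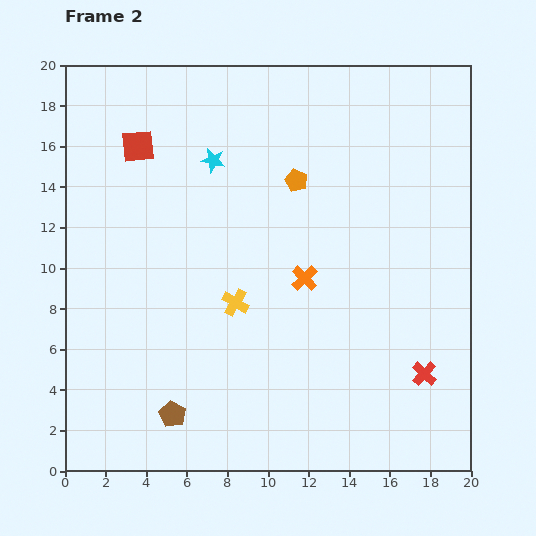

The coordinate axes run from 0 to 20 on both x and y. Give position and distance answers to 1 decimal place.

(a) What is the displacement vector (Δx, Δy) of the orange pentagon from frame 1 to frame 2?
(-3.8, -2.0)

The orange pentagon was at (15.2, 16.3) in frame 1 and (11.4, 14.3) in frame 2.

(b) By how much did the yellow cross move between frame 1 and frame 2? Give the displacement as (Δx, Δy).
(-7.0, 3.2)

The yellow cross was at (15.4, 5.1) in frame 1 and (8.4, 8.3) in frame 2.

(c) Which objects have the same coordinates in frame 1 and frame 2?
the red cross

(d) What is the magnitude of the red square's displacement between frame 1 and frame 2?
1.6

The red square moved from (3.9, 17.6) to (3.6, 16.0), a distance of √(0.3² + 1.6²) ≈ 1.6.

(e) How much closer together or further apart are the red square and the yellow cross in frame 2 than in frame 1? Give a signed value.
-7.9

Distance in frame 1: 17.0. Distance in frame 2: 9.1.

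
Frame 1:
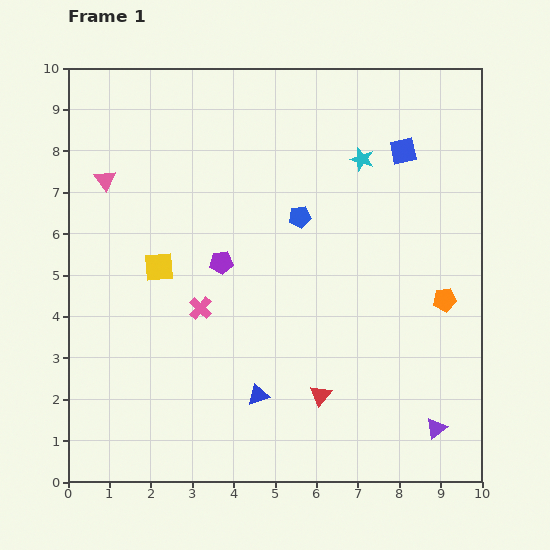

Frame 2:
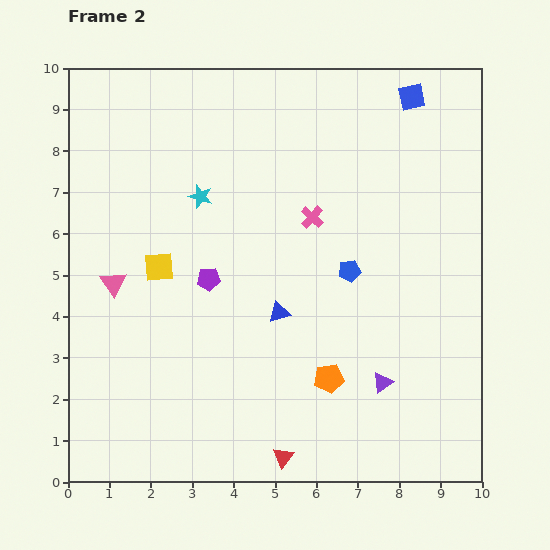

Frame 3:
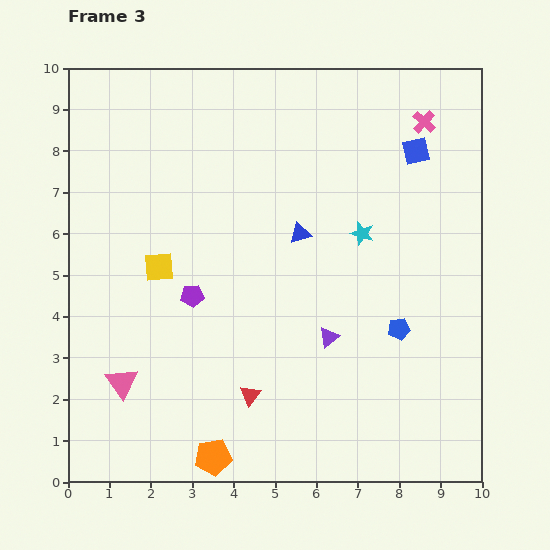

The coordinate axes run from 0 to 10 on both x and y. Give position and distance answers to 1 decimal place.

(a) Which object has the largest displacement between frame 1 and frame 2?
the cyan star

(moved 4.0; next 3.5)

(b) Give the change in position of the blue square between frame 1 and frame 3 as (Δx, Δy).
(0.3, 0.0)

The blue square was at (8.1, 8.0) in frame 1 and (8.4, 8.0) in frame 3.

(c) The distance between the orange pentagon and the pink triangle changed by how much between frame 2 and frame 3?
-2.9

Distance in frame 2: 5.7. Distance in frame 3: 2.8.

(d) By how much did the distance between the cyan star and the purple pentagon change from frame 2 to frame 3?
+2.4

Distance in frame 2: 2.0. Distance in frame 3: 4.4.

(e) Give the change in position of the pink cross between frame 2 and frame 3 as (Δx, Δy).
(2.7, 2.3)

The pink cross was at (5.9, 6.4) in frame 2 and (8.6, 8.7) in frame 3.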